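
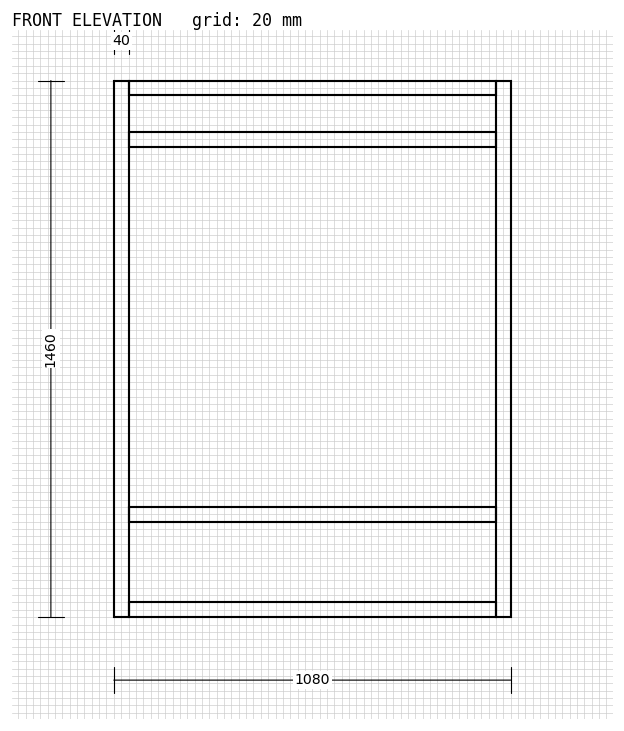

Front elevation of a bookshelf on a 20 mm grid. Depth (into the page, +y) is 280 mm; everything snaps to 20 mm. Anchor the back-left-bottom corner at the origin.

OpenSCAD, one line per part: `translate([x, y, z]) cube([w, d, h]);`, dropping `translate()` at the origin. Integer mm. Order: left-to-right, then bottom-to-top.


cube([40, 280, 1460]);
translate([40, 0, 0]) cube([1000, 280, 40]);
translate([40, 0, 260]) cube([1000, 280, 40]);
translate([40, 0, 1280]) cube([1000, 280, 40]);
translate([40, 0, 1420]) cube([1000, 280, 40]);
translate([1040, 0, 0]) cube([40, 280, 1460]);


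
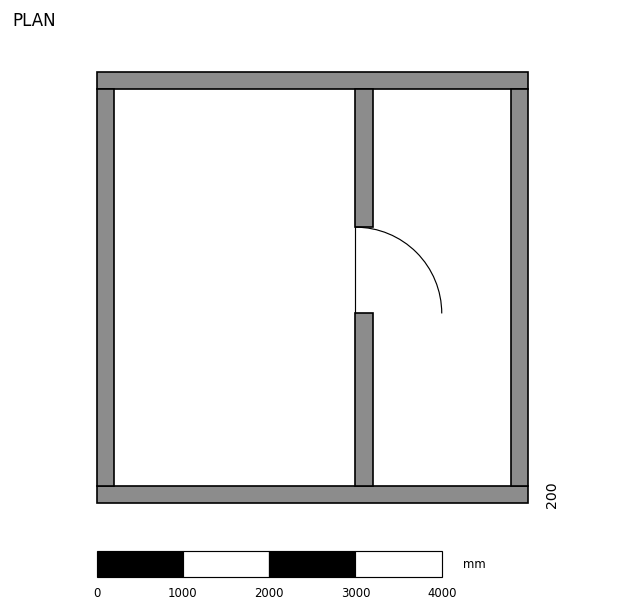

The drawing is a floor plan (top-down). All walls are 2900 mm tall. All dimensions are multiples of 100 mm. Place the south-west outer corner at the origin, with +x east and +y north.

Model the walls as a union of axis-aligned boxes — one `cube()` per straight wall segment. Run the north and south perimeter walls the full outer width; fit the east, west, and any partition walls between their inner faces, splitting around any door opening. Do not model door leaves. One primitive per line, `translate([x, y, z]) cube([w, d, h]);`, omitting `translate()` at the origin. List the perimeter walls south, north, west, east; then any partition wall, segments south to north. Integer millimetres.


cube([5000, 200, 2900]);
translate([0, 4800, 0]) cube([5000, 200, 2900]);
translate([0, 200, 0]) cube([200, 4600, 2900]);
translate([4800, 200, 0]) cube([200, 4600, 2900]);
translate([3000, 200, 0]) cube([200, 2000, 2900]);
translate([3000, 3200, 0]) cube([200, 1600, 2900]);


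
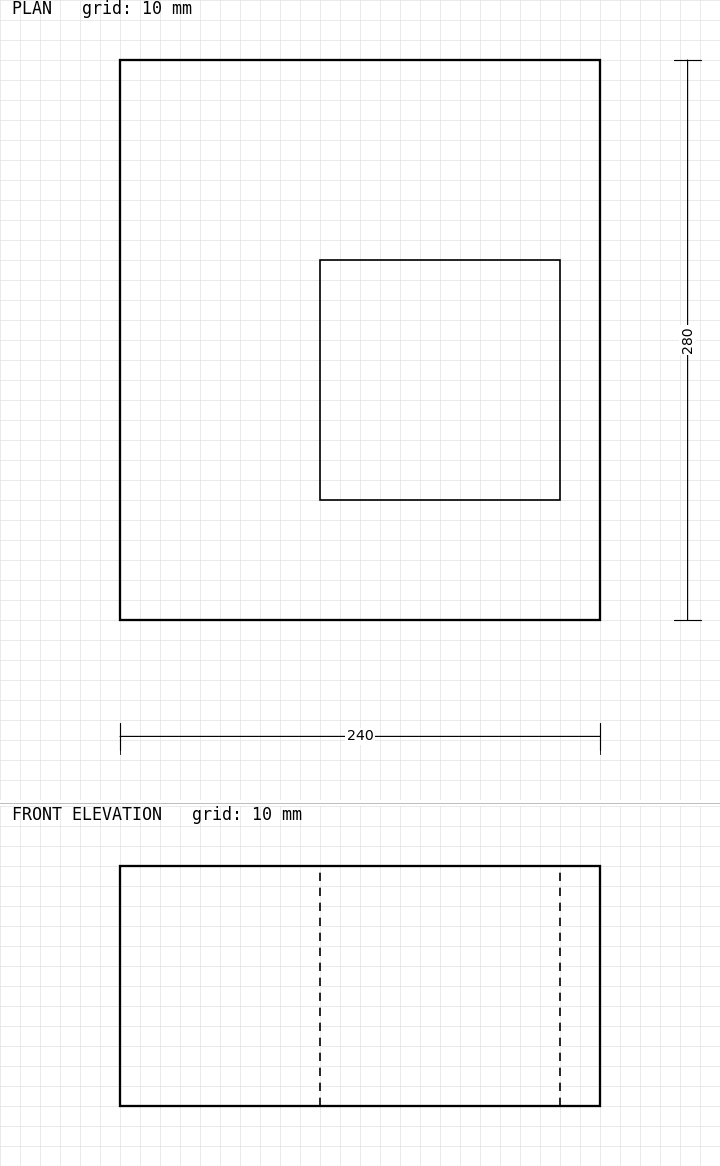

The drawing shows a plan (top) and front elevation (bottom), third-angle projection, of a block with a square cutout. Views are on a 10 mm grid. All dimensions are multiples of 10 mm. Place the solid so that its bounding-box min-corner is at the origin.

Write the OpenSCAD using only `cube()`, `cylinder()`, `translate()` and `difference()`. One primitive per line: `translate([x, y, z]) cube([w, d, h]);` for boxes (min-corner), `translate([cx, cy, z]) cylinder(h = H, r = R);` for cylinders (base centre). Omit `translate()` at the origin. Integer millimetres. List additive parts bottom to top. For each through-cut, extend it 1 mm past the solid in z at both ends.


difference() {
  cube([240, 280, 120]);
  translate([100, 60, -1]) cube([120, 120, 122]);
}


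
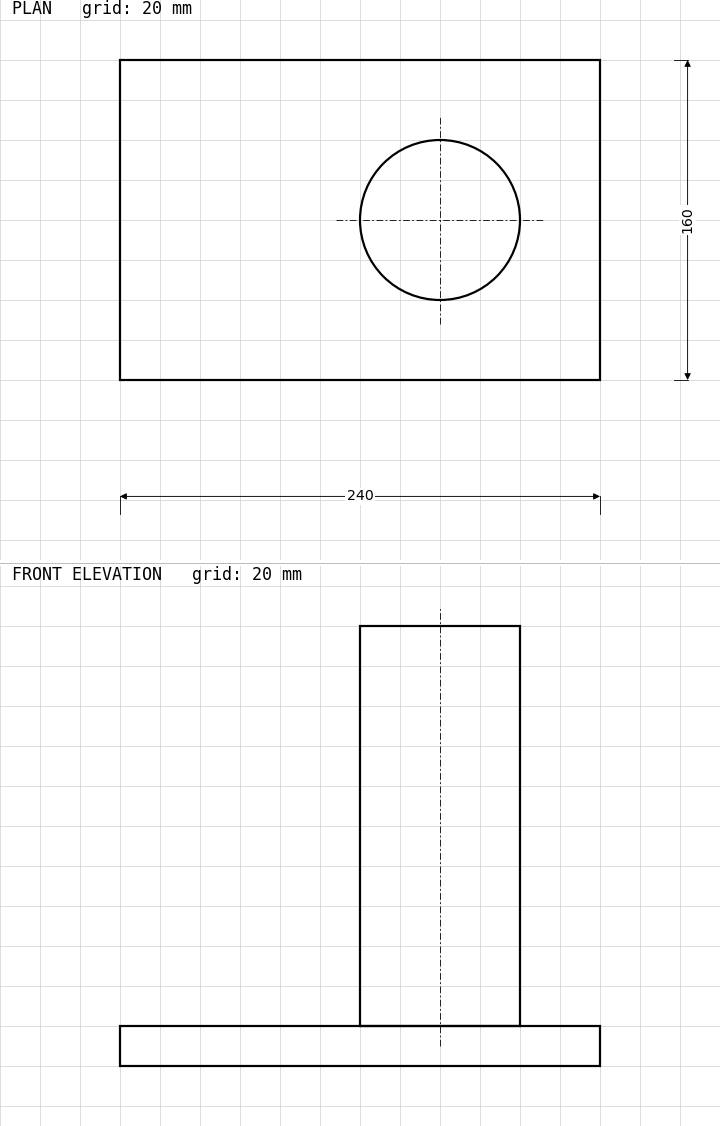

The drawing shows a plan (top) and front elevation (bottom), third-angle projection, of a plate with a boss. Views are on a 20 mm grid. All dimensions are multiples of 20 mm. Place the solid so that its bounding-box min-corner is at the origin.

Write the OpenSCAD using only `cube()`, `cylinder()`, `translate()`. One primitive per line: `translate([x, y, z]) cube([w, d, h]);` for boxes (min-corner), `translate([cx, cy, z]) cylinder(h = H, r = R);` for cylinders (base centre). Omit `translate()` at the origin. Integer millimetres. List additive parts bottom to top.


cube([240, 160, 20]);
translate([160, 80, 20]) cylinder(h = 200, r = 40);


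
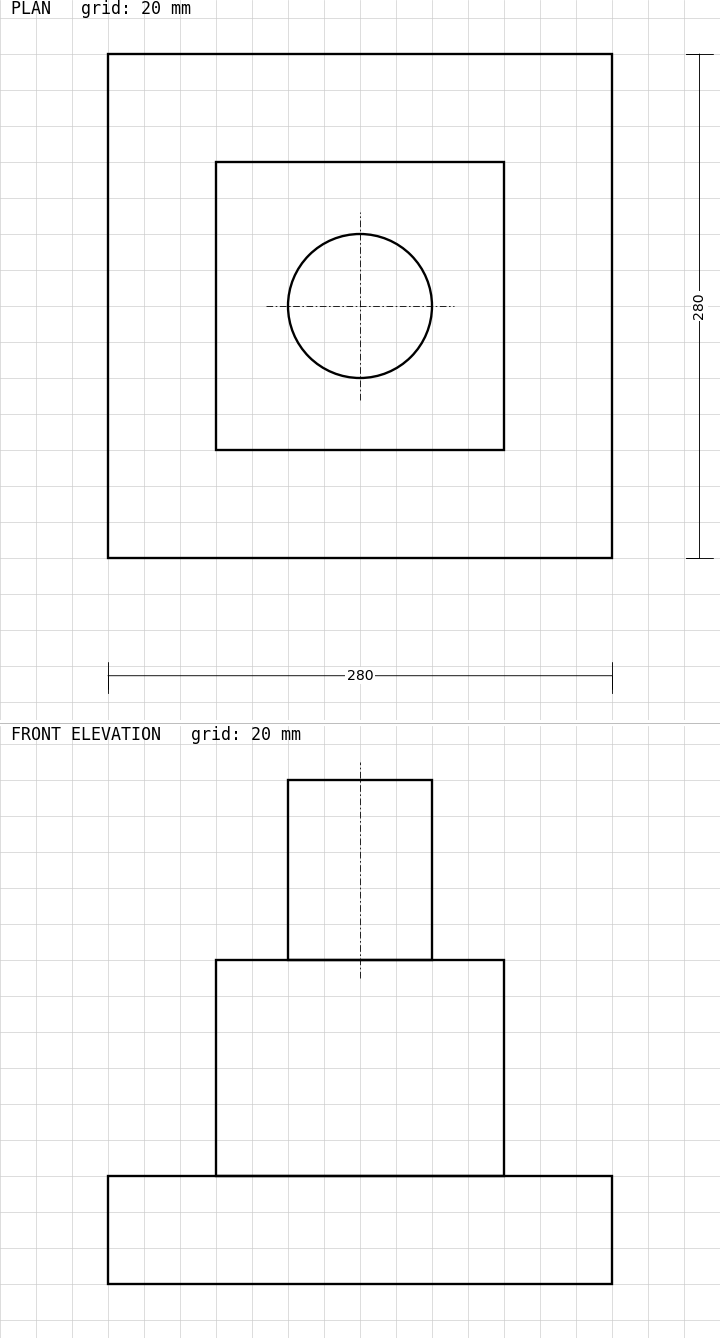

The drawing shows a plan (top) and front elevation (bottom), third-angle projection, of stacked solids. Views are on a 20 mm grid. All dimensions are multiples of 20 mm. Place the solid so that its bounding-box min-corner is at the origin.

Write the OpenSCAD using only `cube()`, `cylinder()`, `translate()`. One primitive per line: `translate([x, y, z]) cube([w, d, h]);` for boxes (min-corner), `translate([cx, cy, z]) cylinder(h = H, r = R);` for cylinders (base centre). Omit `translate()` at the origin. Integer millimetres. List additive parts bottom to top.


cube([280, 280, 60]);
translate([60, 60, 60]) cube([160, 160, 120]);
translate([140, 140, 180]) cylinder(h = 100, r = 40);


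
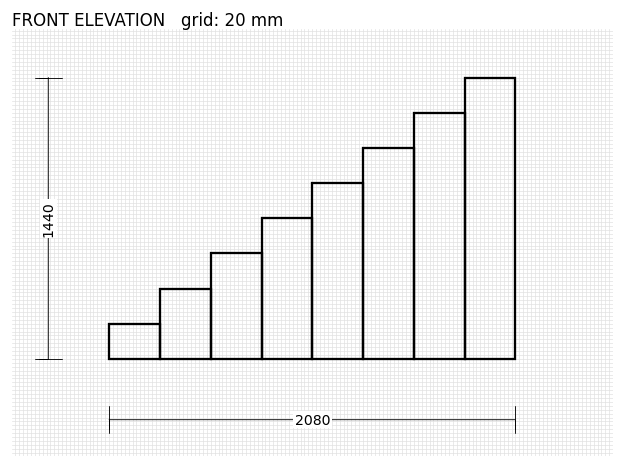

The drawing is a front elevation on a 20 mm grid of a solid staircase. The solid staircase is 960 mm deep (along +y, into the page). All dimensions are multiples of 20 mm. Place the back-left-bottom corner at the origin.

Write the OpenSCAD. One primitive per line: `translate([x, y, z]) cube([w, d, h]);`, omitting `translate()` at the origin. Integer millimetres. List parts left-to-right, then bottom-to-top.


cube([260, 960, 180]);
translate([260, 0, 0]) cube([260, 960, 360]);
translate([520, 0, 0]) cube([260, 960, 540]);
translate([780, 0, 0]) cube([260, 960, 720]);
translate([1040, 0, 0]) cube([260, 960, 900]);
translate([1300, 0, 0]) cube([260, 960, 1080]);
translate([1560, 0, 0]) cube([260, 960, 1260]);
translate([1820, 0, 0]) cube([260, 960, 1440]);


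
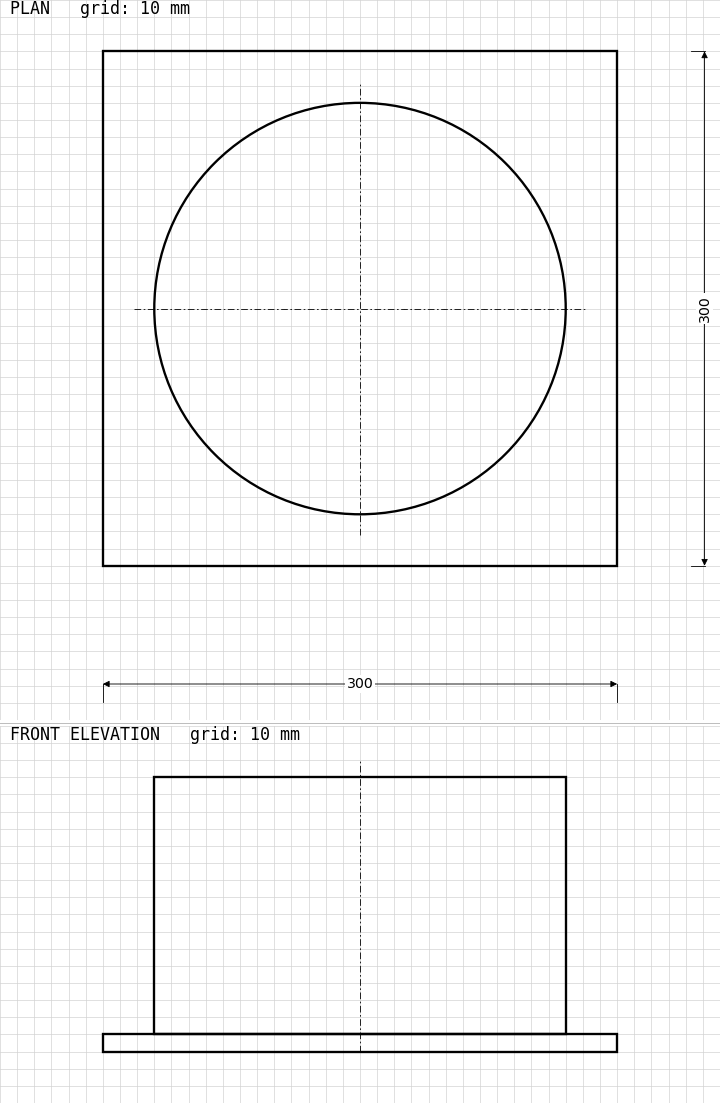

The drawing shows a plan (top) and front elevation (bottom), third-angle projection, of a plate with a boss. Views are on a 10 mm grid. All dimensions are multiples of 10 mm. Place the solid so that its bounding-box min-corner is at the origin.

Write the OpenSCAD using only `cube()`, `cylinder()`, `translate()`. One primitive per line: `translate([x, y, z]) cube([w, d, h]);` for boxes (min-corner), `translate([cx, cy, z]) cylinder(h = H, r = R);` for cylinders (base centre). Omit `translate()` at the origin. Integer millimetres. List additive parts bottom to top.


cube([300, 300, 10]);
translate([150, 150, 10]) cylinder(h = 150, r = 120);


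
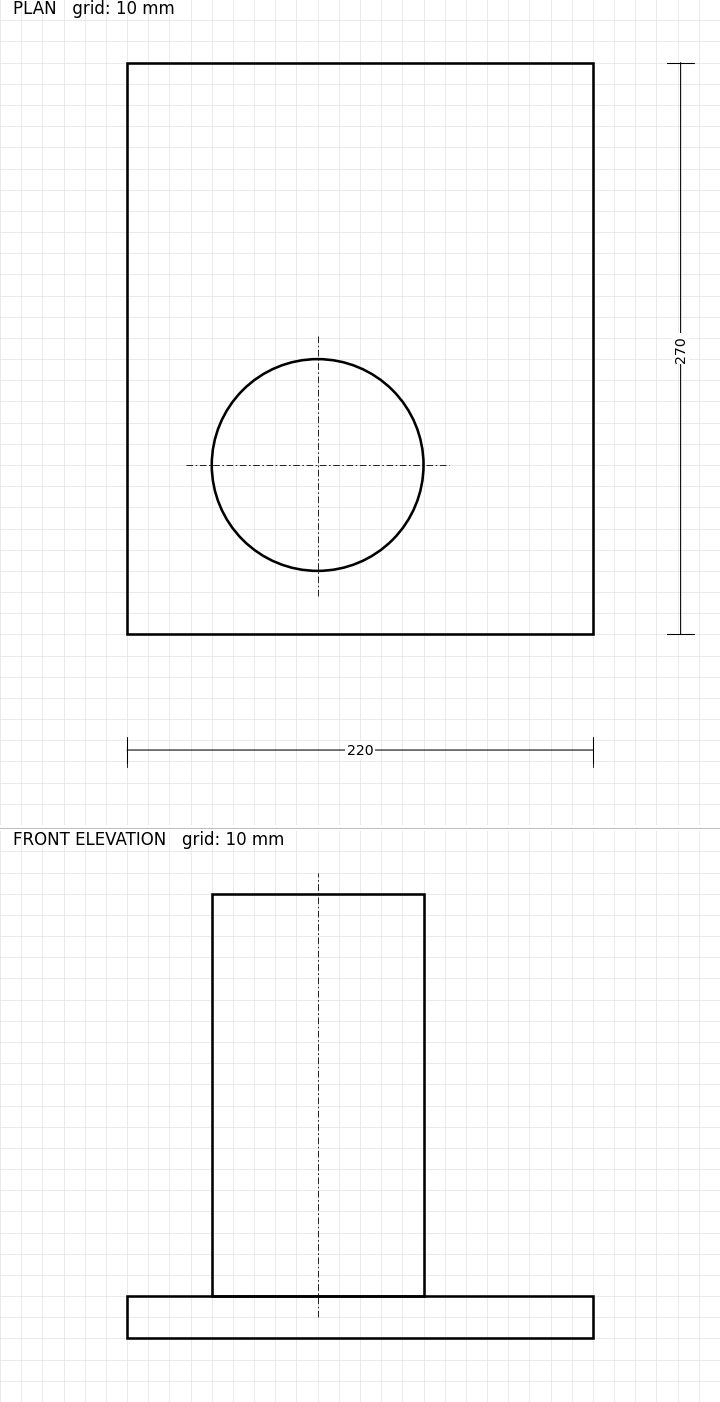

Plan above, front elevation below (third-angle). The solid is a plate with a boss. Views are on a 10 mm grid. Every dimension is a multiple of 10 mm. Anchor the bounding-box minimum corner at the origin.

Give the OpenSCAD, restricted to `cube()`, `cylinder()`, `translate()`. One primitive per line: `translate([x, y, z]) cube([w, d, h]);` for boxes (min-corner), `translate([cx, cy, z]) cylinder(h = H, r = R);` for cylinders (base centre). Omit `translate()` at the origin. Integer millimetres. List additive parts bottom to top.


cube([220, 270, 20]);
translate([90, 80, 20]) cylinder(h = 190, r = 50);


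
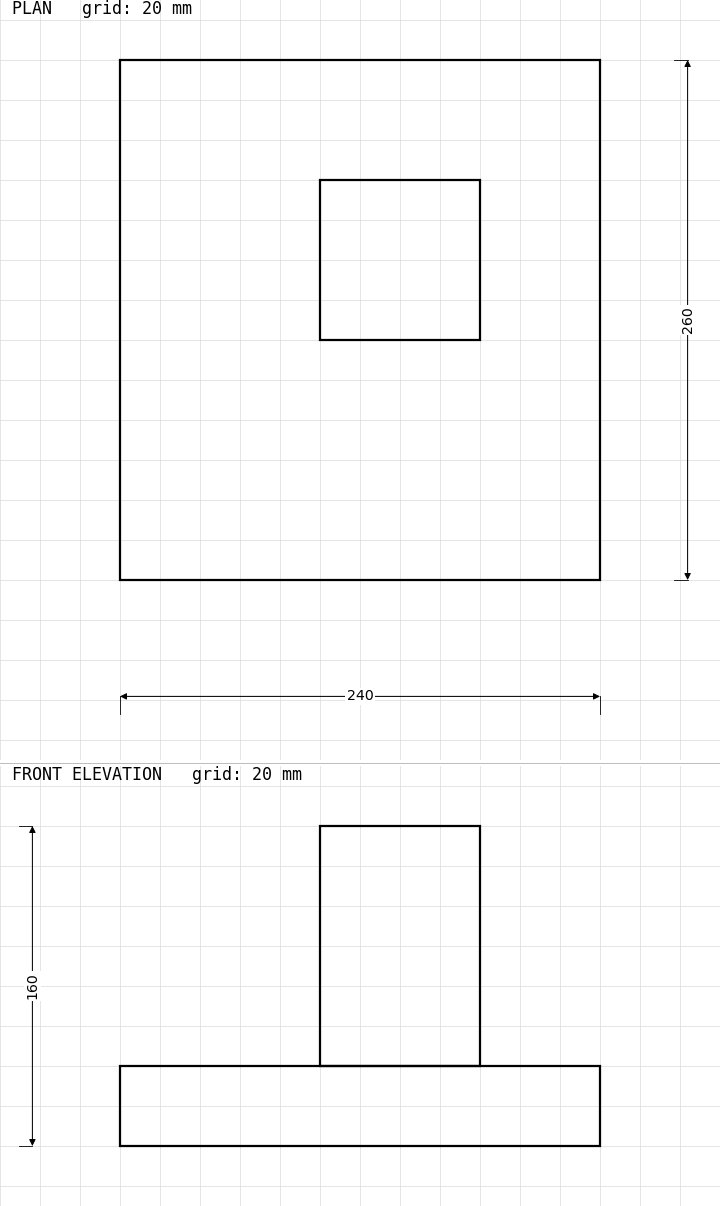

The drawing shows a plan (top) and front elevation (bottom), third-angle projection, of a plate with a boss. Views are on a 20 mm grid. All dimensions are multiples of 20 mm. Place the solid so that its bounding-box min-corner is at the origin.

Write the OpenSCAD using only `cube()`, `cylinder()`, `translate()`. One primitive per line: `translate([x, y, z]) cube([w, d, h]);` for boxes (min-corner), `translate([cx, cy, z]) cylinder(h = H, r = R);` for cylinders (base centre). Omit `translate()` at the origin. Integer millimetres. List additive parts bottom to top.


cube([240, 260, 40]);
translate([100, 120, 40]) cube([80, 80, 120]);


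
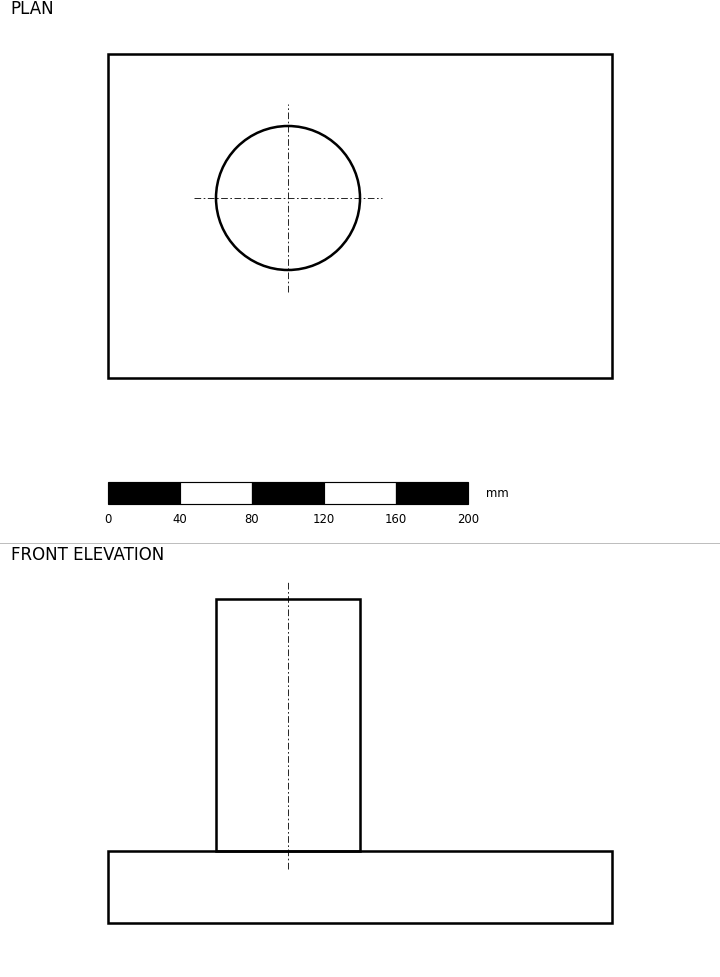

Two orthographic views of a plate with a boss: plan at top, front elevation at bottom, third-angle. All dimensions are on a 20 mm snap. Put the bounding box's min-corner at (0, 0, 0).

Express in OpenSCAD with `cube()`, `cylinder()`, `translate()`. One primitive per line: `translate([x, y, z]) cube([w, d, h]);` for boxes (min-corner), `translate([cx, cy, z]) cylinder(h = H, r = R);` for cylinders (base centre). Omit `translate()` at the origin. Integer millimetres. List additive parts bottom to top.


cube([280, 180, 40]);
translate([100, 100, 40]) cylinder(h = 140, r = 40);


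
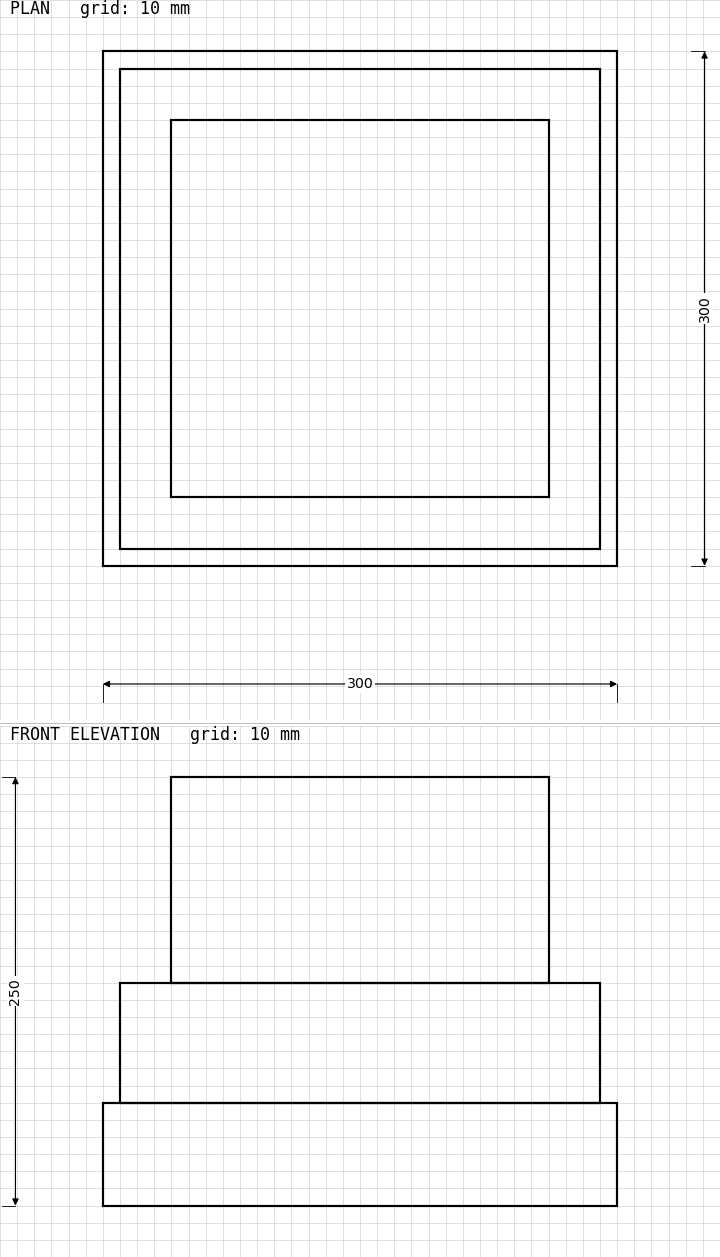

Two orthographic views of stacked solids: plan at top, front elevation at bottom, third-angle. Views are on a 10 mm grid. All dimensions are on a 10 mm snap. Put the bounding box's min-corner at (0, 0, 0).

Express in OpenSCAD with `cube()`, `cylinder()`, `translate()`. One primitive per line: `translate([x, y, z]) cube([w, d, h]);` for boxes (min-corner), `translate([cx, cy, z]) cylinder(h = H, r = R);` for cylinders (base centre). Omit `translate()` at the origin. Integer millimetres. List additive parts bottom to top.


cube([300, 300, 60]);
translate([10, 10, 60]) cube([280, 280, 70]);
translate([40, 40, 130]) cube([220, 220, 120]);


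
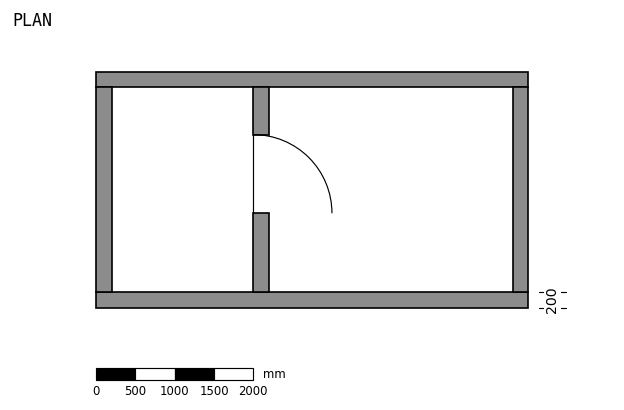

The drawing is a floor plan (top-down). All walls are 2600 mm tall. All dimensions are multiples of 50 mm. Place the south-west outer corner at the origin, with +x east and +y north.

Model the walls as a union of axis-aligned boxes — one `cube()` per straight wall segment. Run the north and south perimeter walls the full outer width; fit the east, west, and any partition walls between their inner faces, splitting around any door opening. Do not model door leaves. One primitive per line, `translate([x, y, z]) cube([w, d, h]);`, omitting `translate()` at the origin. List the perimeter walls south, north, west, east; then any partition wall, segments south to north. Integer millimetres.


cube([5500, 200, 2600]);
translate([0, 2800, 0]) cube([5500, 200, 2600]);
translate([0, 200, 0]) cube([200, 2600, 2600]);
translate([5300, 200, 0]) cube([200, 2600, 2600]);
translate([2000, 200, 0]) cube([200, 1000, 2600]);
translate([2000, 2200, 0]) cube([200, 600, 2600]);


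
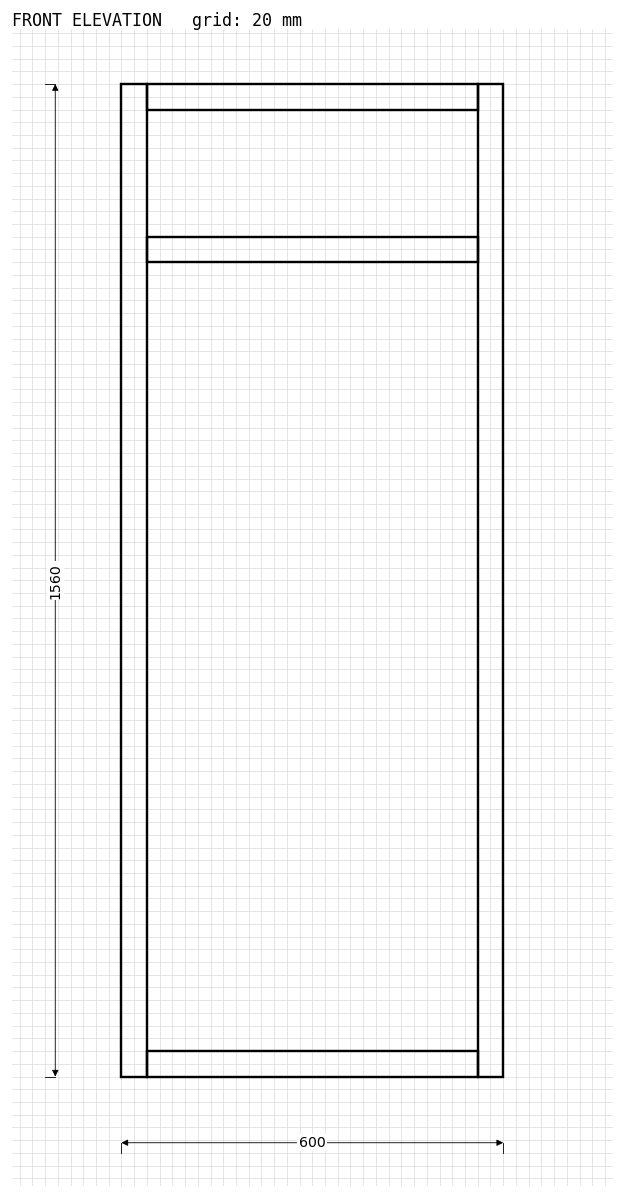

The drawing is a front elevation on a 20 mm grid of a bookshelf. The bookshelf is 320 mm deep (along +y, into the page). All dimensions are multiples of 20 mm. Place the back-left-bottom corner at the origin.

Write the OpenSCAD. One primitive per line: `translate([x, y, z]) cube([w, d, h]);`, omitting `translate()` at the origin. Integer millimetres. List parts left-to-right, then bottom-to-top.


cube([40, 320, 1560]);
translate([40, 0, 0]) cube([520, 320, 40]);
translate([40, 0, 1280]) cube([520, 320, 40]);
translate([40, 0, 1520]) cube([520, 320, 40]);
translate([560, 0, 0]) cube([40, 320, 1560]);


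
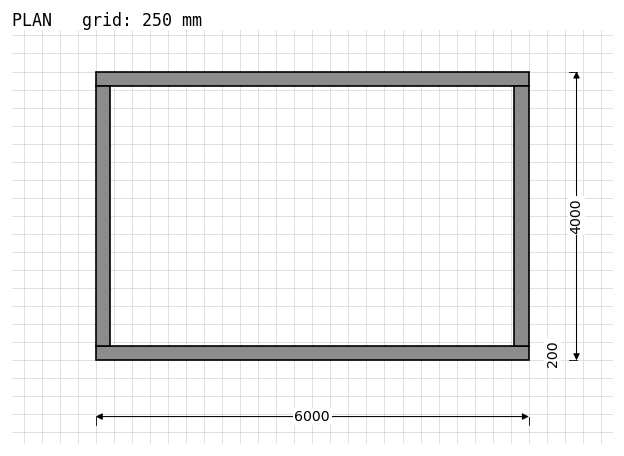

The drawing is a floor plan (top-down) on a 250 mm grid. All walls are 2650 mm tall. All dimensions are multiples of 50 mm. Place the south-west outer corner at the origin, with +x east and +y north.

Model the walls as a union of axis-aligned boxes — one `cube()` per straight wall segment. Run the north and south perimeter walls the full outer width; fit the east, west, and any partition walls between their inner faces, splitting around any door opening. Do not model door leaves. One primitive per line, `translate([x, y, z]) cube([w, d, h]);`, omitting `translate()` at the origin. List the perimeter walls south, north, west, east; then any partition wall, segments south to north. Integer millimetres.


cube([6000, 200, 2650]);
translate([0, 3800, 0]) cube([6000, 200, 2650]);
translate([0, 200, 0]) cube([200, 3600, 2650]);
translate([5800, 200, 0]) cube([200, 3600, 2650]);


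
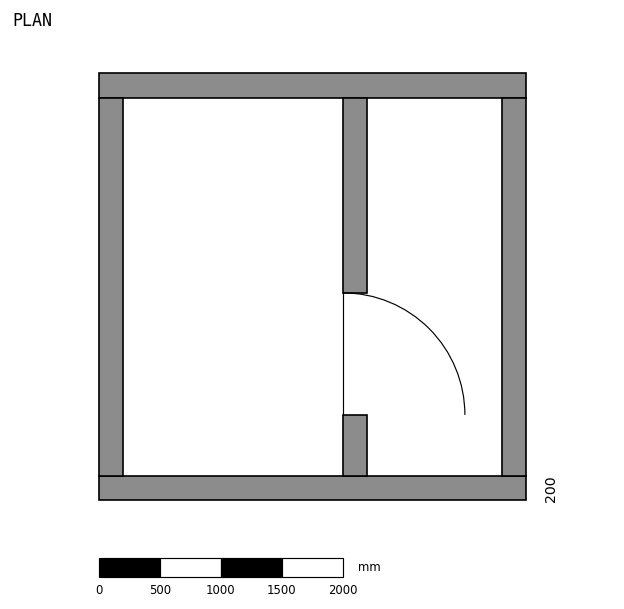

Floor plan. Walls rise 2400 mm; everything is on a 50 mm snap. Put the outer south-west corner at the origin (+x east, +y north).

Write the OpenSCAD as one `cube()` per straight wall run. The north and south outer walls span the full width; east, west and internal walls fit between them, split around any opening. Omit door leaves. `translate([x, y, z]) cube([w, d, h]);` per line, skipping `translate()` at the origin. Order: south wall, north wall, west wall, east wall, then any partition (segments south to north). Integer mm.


cube([3500, 200, 2400]);
translate([0, 3300, 0]) cube([3500, 200, 2400]);
translate([0, 200, 0]) cube([200, 3100, 2400]);
translate([3300, 200, 0]) cube([200, 3100, 2400]);
translate([2000, 200, 0]) cube([200, 500, 2400]);
translate([2000, 1700, 0]) cube([200, 1600, 2400]);


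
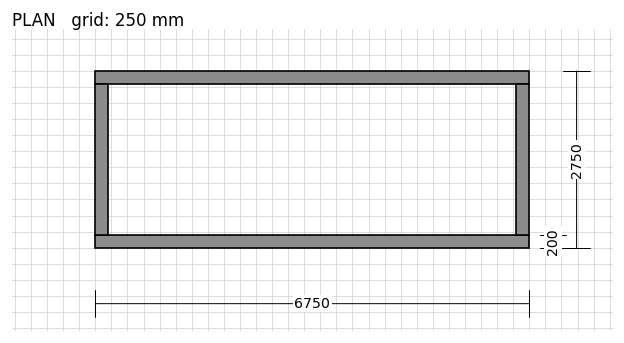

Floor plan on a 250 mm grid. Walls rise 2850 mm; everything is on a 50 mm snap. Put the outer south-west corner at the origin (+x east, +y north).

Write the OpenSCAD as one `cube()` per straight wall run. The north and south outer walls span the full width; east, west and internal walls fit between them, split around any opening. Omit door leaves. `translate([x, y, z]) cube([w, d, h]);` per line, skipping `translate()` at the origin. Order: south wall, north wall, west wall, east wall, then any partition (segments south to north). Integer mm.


cube([6750, 200, 2850]);
translate([0, 2550, 0]) cube([6750, 200, 2850]);
translate([0, 200, 0]) cube([200, 2350, 2850]);
translate([6550, 200, 0]) cube([200, 2350, 2850]);


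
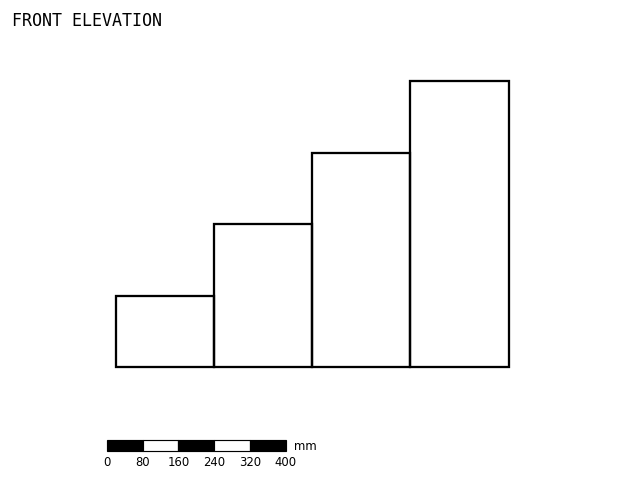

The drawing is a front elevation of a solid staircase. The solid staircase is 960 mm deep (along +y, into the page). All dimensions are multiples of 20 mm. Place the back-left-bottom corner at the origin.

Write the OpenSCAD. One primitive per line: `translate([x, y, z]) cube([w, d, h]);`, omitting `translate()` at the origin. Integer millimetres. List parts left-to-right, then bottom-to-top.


cube([220, 960, 160]);
translate([220, 0, 0]) cube([220, 960, 320]);
translate([440, 0, 0]) cube([220, 960, 480]);
translate([660, 0, 0]) cube([220, 960, 640]);


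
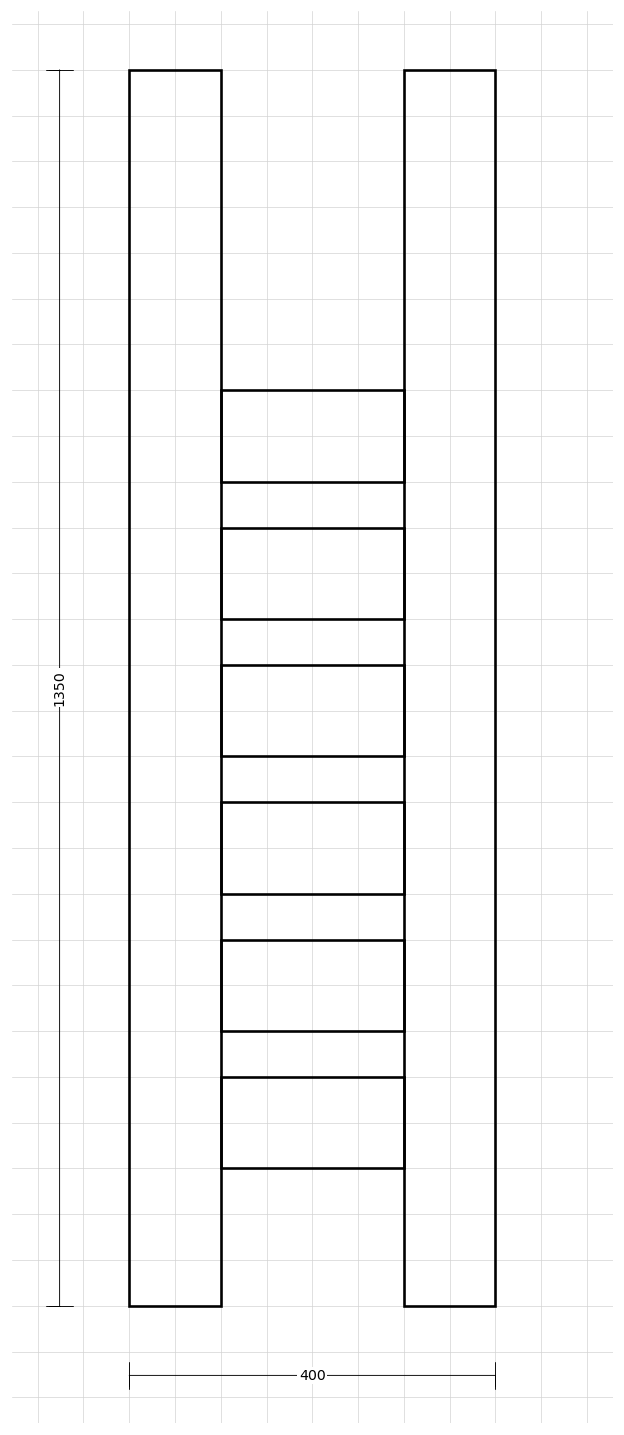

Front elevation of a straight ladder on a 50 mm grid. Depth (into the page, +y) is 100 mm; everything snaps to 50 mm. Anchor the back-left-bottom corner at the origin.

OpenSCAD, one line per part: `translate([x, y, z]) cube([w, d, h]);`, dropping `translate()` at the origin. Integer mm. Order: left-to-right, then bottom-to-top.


cube([100, 100, 1350]);
translate([100, 0, 150]) cube([200, 100, 100]);
translate([100, 0, 300]) cube([200, 100, 100]);
translate([100, 0, 450]) cube([200, 100, 100]);
translate([100, 0, 600]) cube([200, 100, 100]);
translate([100, 0, 750]) cube([200, 100, 100]);
translate([100, 0, 900]) cube([200, 100, 100]);
translate([300, 0, 0]) cube([100, 100, 1350]);


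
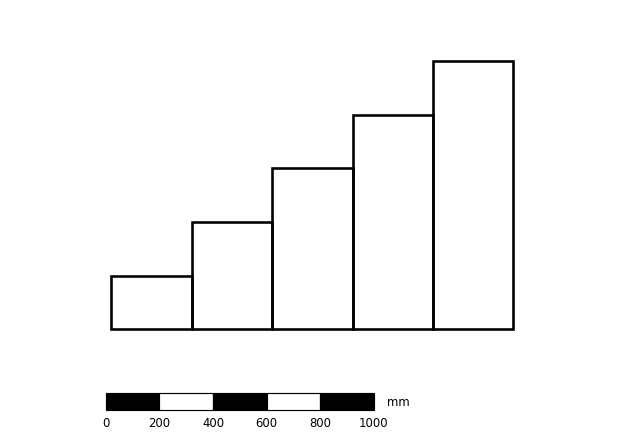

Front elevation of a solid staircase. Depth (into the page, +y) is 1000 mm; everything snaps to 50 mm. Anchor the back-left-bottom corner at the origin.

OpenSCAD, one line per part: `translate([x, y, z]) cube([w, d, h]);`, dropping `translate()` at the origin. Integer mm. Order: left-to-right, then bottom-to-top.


cube([300, 1000, 200]);
translate([300, 0, 0]) cube([300, 1000, 400]);
translate([600, 0, 0]) cube([300, 1000, 600]);
translate([900, 0, 0]) cube([300, 1000, 800]);
translate([1200, 0, 0]) cube([300, 1000, 1000]);


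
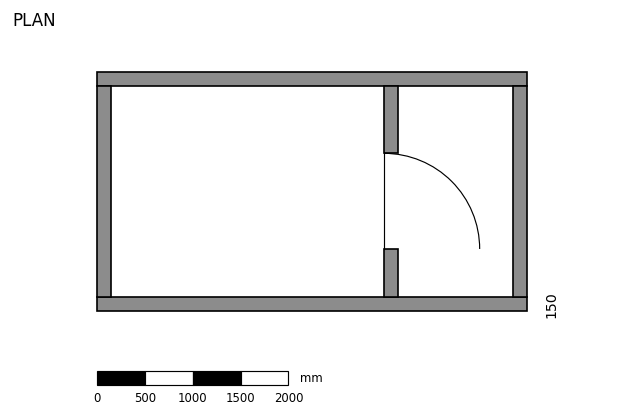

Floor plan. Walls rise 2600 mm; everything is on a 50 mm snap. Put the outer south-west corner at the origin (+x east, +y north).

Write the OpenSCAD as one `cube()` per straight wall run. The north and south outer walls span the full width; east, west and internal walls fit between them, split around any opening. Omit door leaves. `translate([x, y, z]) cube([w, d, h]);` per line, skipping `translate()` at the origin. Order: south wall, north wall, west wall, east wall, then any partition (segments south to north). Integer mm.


cube([4500, 150, 2600]);
translate([0, 2350, 0]) cube([4500, 150, 2600]);
translate([0, 150, 0]) cube([150, 2200, 2600]);
translate([4350, 150, 0]) cube([150, 2200, 2600]);
translate([3000, 150, 0]) cube([150, 500, 2600]);
translate([3000, 1650, 0]) cube([150, 700, 2600]);


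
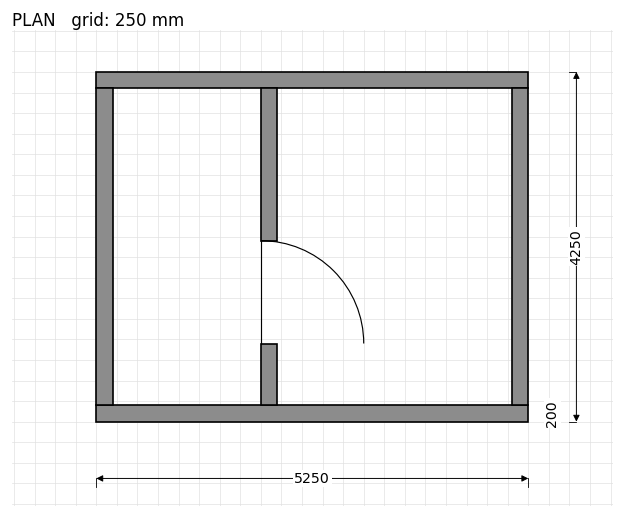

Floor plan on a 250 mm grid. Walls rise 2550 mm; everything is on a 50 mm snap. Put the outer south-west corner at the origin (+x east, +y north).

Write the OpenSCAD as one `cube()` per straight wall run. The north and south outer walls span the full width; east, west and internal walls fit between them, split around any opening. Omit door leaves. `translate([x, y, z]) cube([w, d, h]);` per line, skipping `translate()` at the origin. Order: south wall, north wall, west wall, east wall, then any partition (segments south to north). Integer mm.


cube([5250, 200, 2550]);
translate([0, 4050, 0]) cube([5250, 200, 2550]);
translate([0, 200, 0]) cube([200, 3850, 2550]);
translate([5050, 200, 0]) cube([200, 3850, 2550]);
translate([2000, 200, 0]) cube([200, 750, 2550]);
translate([2000, 2200, 0]) cube([200, 1850, 2550]);


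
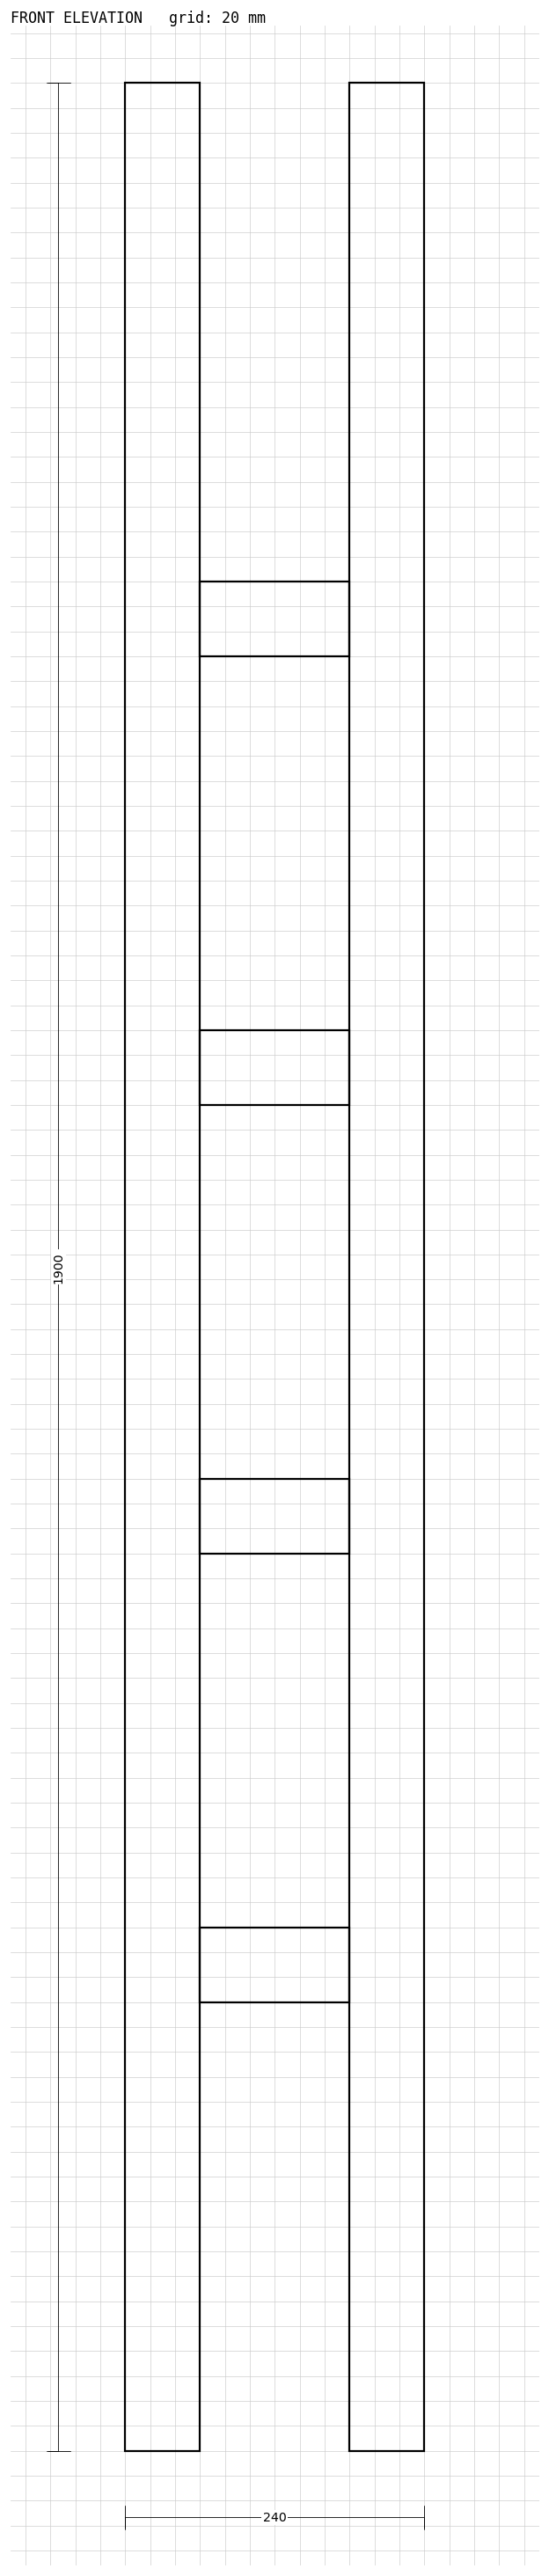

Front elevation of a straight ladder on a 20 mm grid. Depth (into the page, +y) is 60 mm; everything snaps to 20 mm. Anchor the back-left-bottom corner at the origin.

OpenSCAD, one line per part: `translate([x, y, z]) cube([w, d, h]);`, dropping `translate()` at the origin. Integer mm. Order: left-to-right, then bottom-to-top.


cube([60, 60, 1900]);
translate([60, 0, 360]) cube([120, 60, 60]);
translate([60, 0, 720]) cube([120, 60, 60]);
translate([60, 0, 1080]) cube([120, 60, 60]);
translate([60, 0, 1440]) cube([120, 60, 60]);
translate([180, 0, 0]) cube([60, 60, 1900]);


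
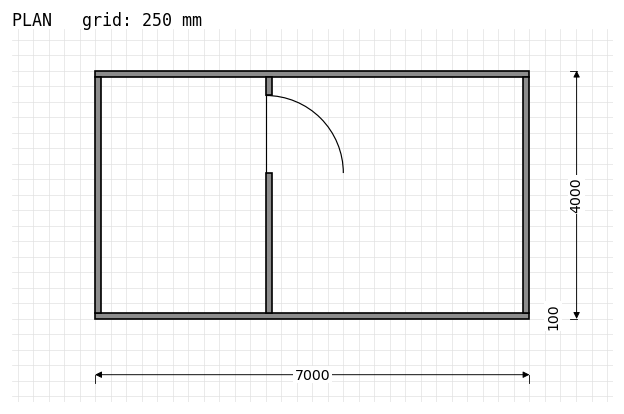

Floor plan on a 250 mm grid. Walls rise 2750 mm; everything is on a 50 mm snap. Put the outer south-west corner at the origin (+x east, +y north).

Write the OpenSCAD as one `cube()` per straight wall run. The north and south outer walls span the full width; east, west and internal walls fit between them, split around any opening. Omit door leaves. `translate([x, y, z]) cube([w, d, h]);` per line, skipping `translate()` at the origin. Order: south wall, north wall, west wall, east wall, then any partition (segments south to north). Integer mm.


cube([7000, 100, 2750]);
translate([0, 3900, 0]) cube([7000, 100, 2750]);
translate([0, 100, 0]) cube([100, 3800, 2750]);
translate([6900, 100, 0]) cube([100, 3800, 2750]);
translate([2750, 100, 0]) cube([100, 2250, 2750]);
translate([2750, 3600, 0]) cube([100, 300, 2750]);


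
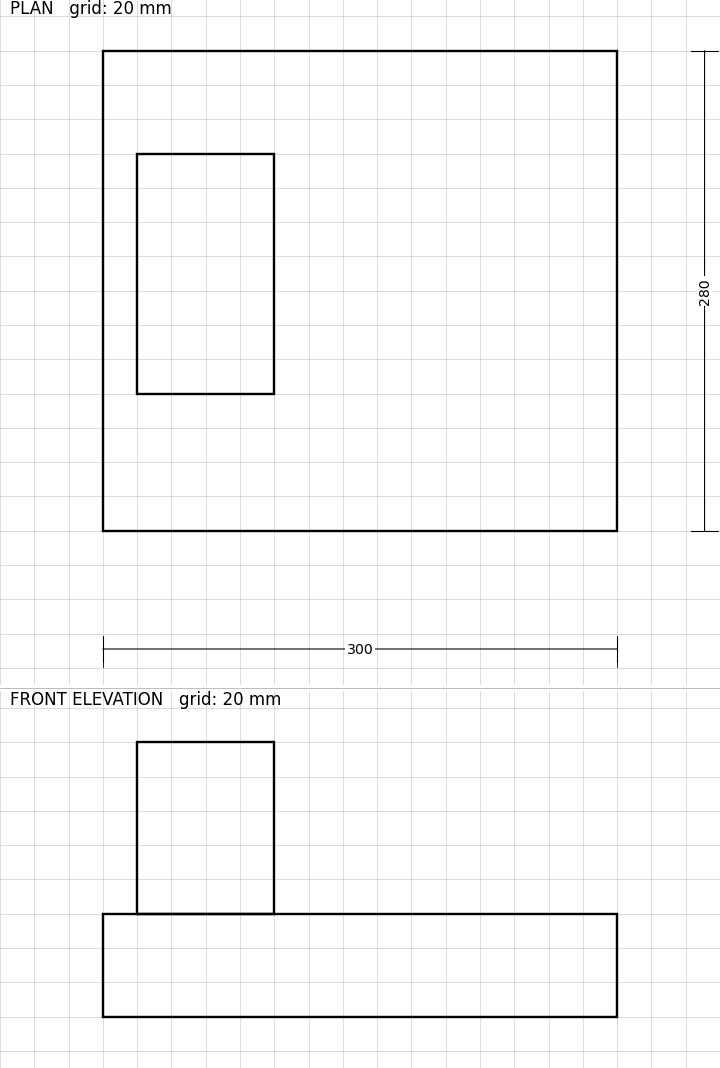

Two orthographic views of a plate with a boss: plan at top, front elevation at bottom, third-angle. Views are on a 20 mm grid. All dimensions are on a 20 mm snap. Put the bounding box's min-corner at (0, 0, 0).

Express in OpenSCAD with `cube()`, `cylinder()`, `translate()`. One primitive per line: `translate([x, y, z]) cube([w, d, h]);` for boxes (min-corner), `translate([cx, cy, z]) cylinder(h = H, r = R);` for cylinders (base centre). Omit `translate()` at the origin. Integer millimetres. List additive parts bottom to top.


cube([300, 280, 60]);
translate([20, 80, 60]) cube([80, 140, 100]);


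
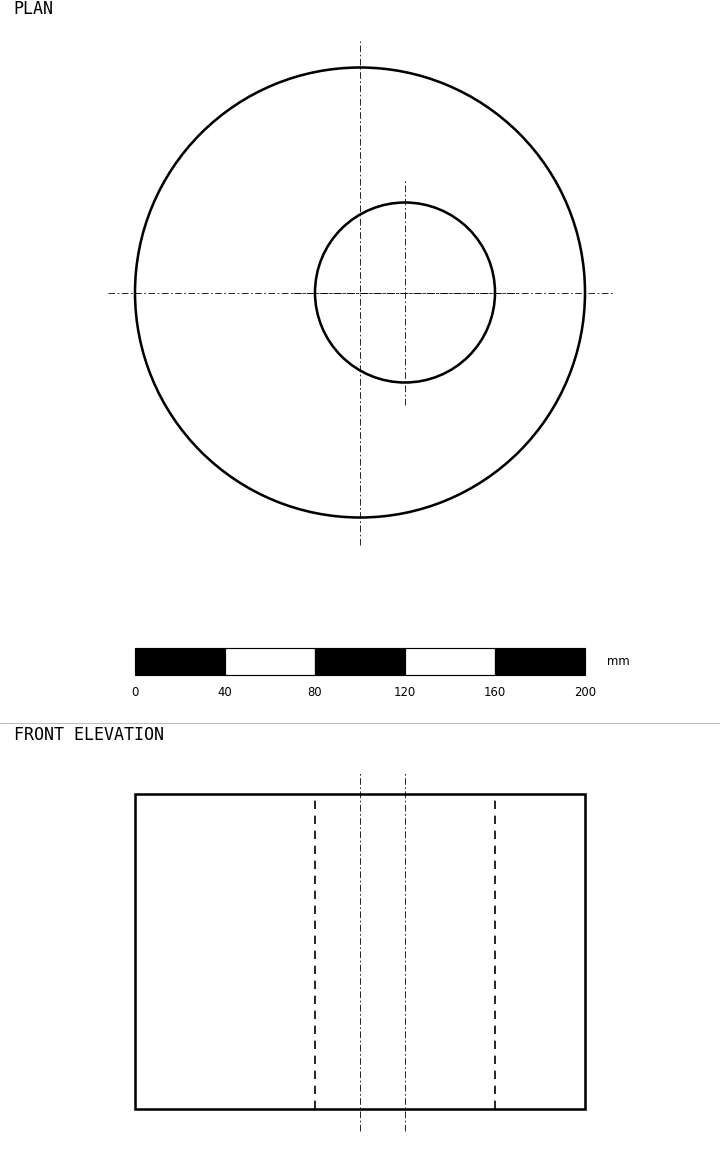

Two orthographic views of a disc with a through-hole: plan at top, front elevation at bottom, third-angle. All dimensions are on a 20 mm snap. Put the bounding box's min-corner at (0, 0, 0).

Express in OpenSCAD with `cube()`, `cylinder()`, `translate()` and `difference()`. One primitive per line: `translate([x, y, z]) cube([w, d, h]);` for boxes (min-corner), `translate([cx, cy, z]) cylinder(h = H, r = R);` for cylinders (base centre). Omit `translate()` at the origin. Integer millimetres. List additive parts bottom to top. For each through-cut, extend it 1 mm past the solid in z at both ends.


difference() {
  translate([100, 100, 0]) cylinder(h = 140, r = 100);
  translate([120, 100, -1]) cylinder(h = 142, r = 40);
}


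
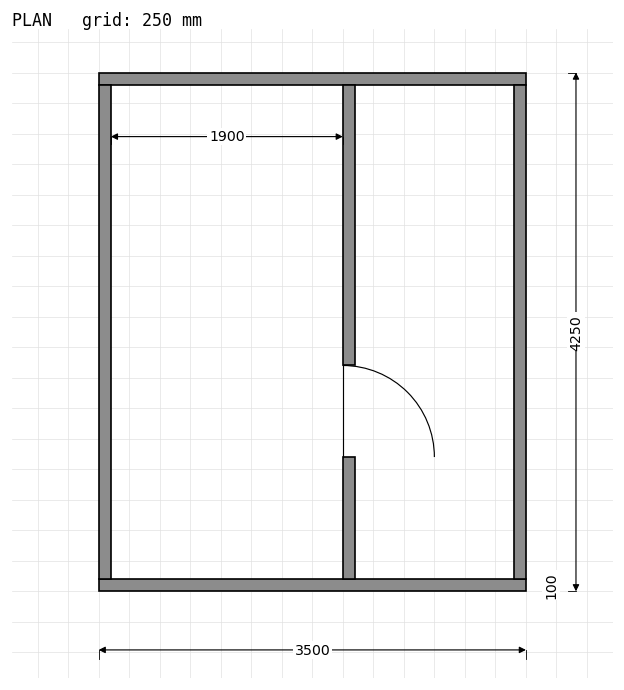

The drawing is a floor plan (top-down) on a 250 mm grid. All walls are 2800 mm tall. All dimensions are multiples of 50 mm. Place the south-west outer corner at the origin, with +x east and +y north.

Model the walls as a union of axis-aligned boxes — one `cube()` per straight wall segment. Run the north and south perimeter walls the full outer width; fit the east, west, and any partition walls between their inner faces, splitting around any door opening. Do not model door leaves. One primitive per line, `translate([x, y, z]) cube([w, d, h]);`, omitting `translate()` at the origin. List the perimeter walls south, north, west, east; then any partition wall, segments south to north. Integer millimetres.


cube([3500, 100, 2800]);
translate([0, 4150, 0]) cube([3500, 100, 2800]);
translate([0, 100, 0]) cube([100, 4050, 2800]);
translate([3400, 100, 0]) cube([100, 4050, 2800]);
translate([2000, 100, 0]) cube([100, 1000, 2800]);
translate([2000, 1850, 0]) cube([100, 2300, 2800]);


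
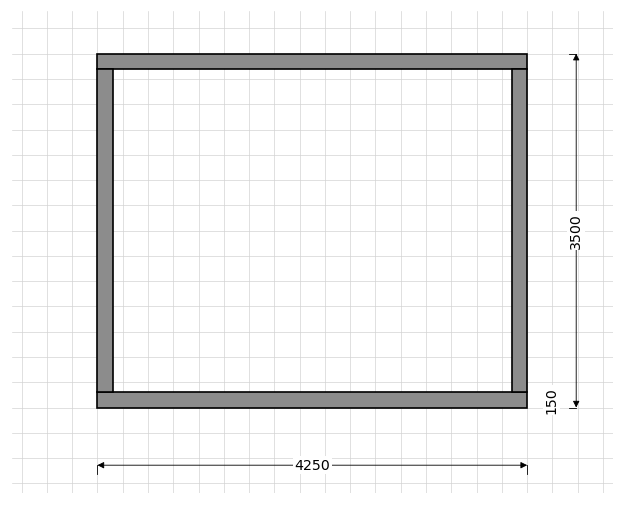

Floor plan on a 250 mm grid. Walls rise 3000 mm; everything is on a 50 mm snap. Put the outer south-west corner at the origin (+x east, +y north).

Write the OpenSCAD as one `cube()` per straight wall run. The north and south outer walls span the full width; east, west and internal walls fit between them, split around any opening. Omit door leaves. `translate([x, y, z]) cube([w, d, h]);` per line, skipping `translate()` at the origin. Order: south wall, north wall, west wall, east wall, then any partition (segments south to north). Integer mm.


cube([4250, 150, 3000]);
translate([0, 3350, 0]) cube([4250, 150, 3000]);
translate([0, 150, 0]) cube([150, 3200, 3000]);
translate([4100, 150, 0]) cube([150, 3200, 3000]);


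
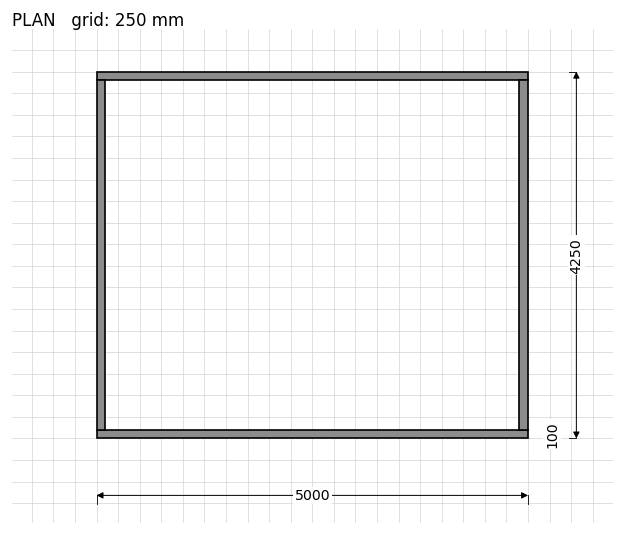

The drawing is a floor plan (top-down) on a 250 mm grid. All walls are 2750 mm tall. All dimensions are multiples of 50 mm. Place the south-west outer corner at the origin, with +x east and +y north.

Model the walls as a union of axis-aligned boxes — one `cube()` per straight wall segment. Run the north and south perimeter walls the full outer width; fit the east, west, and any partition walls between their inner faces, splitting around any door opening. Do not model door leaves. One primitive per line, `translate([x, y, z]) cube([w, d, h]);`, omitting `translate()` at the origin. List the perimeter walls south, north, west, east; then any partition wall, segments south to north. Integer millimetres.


cube([5000, 100, 2750]);
translate([0, 4150, 0]) cube([5000, 100, 2750]);
translate([0, 100, 0]) cube([100, 4050, 2750]);
translate([4900, 100, 0]) cube([100, 4050, 2750]);


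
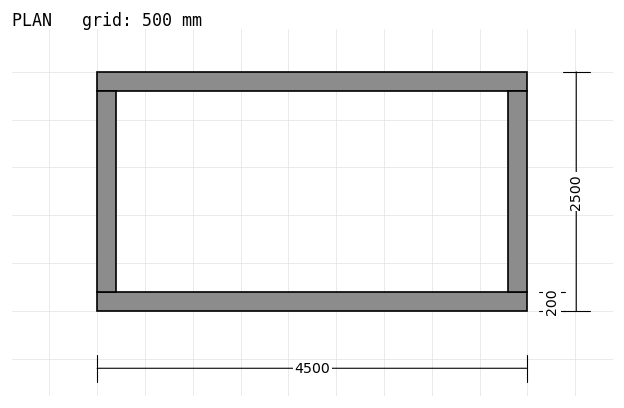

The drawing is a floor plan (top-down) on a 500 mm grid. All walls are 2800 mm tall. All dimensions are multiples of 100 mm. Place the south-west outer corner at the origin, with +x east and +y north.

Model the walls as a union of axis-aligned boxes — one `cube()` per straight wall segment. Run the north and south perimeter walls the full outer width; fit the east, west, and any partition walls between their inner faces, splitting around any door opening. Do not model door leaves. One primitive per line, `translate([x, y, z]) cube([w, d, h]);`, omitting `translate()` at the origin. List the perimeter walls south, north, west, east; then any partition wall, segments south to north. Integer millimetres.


cube([4500, 200, 2800]);
translate([0, 2300, 0]) cube([4500, 200, 2800]);
translate([0, 200, 0]) cube([200, 2100, 2800]);
translate([4300, 200, 0]) cube([200, 2100, 2800]);


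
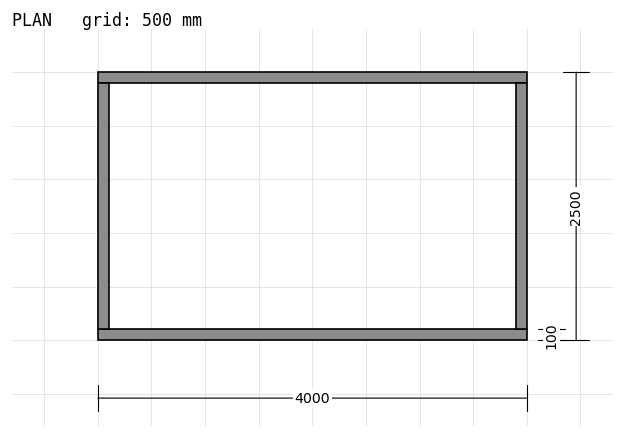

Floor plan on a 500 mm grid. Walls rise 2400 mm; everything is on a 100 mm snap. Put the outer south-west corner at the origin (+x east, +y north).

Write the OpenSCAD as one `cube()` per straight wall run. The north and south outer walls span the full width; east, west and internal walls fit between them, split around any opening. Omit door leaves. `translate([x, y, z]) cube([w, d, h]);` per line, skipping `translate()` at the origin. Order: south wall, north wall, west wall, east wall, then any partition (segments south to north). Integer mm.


cube([4000, 100, 2400]);
translate([0, 2400, 0]) cube([4000, 100, 2400]);
translate([0, 100, 0]) cube([100, 2300, 2400]);
translate([3900, 100, 0]) cube([100, 2300, 2400]);


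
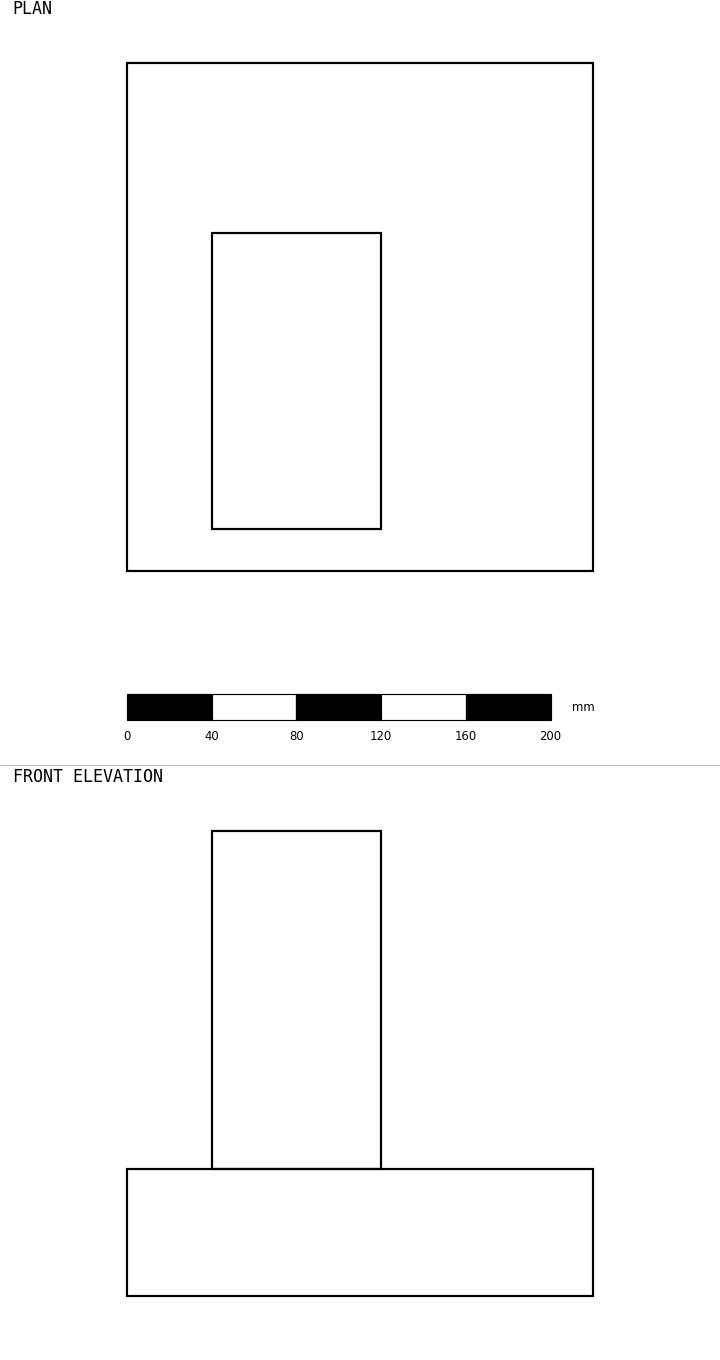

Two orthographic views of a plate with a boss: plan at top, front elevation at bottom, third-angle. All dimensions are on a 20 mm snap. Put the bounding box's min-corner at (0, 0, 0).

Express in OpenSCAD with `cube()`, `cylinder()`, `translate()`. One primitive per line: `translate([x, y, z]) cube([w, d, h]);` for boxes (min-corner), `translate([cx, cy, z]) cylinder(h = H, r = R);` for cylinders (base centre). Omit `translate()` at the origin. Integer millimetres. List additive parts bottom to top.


cube([220, 240, 60]);
translate([40, 20, 60]) cube([80, 140, 160]);


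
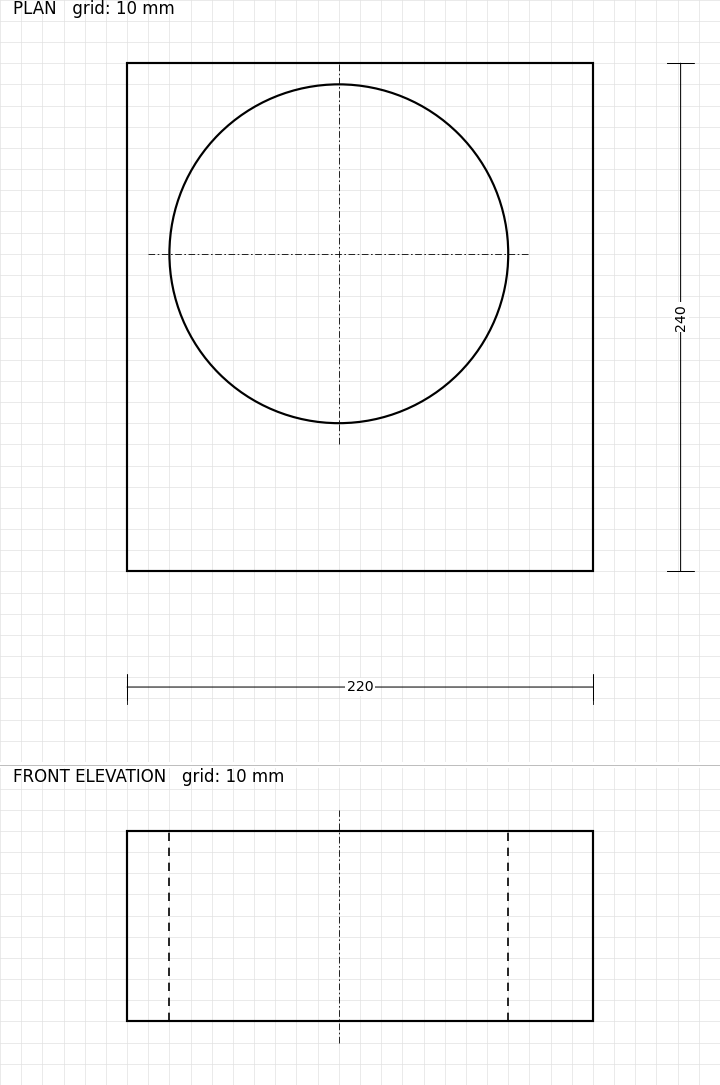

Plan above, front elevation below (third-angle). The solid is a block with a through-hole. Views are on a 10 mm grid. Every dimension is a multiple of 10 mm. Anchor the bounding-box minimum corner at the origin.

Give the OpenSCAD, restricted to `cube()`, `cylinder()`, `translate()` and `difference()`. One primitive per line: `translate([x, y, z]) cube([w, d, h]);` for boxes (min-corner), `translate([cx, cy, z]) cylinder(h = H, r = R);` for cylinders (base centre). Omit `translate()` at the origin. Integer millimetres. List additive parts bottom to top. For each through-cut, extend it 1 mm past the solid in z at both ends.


difference() {
  cube([220, 240, 90]);
  translate([100, 150, -1]) cylinder(h = 92, r = 80);
}


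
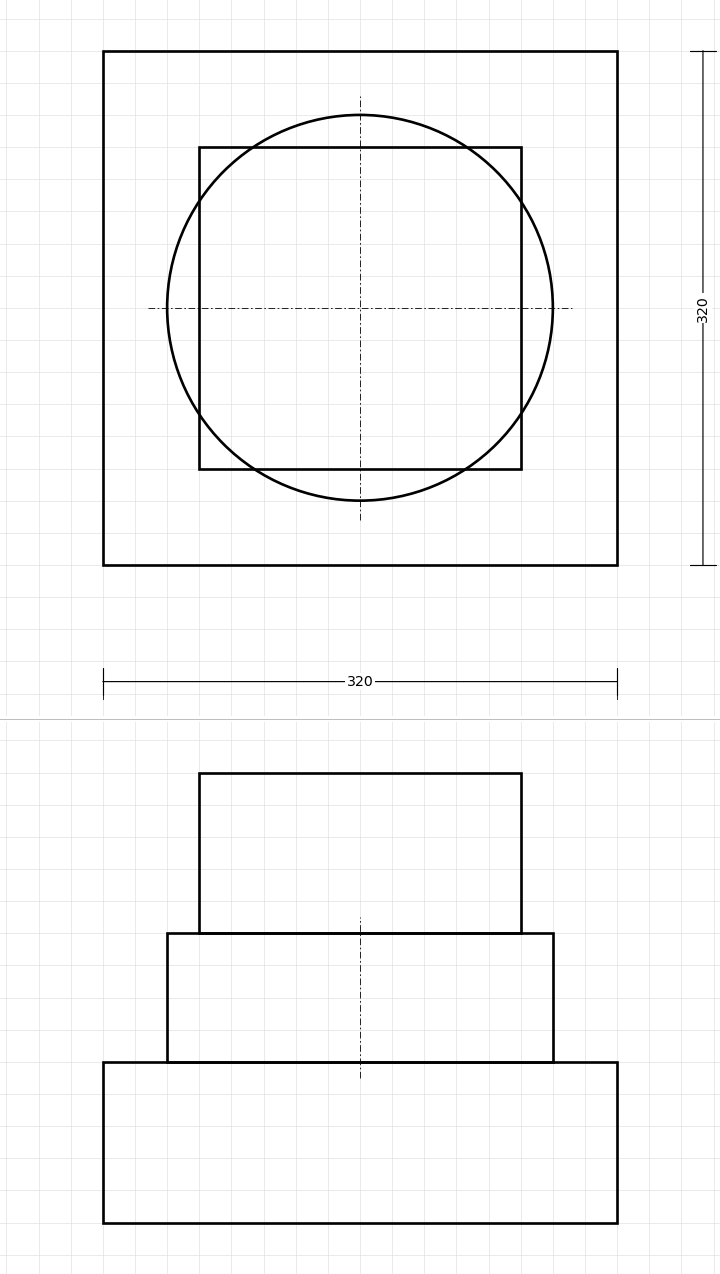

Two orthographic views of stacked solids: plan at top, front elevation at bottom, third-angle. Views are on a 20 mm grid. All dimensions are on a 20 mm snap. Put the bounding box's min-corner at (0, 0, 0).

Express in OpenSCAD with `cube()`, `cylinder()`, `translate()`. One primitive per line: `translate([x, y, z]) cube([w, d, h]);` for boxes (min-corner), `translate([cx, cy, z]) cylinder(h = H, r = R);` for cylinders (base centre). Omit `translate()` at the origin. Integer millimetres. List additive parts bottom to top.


cube([320, 320, 100]);
translate([160, 160, 100]) cylinder(h = 80, r = 120);
translate([60, 60, 180]) cube([200, 200, 100]);


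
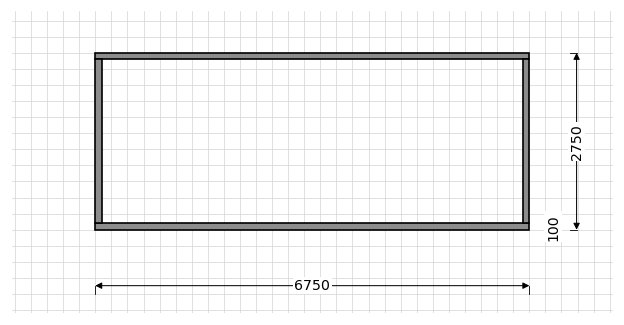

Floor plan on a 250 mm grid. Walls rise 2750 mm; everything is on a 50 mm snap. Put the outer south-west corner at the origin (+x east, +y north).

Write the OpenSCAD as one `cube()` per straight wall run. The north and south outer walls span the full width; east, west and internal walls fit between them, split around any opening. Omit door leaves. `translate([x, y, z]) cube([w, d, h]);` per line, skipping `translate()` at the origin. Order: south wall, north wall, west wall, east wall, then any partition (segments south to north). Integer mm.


cube([6750, 100, 2750]);
translate([0, 2650, 0]) cube([6750, 100, 2750]);
translate([0, 100, 0]) cube([100, 2550, 2750]);
translate([6650, 100, 0]) cube([100, 2550, 2750]);


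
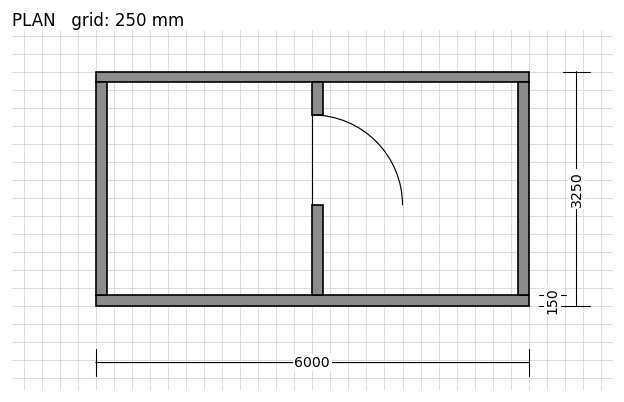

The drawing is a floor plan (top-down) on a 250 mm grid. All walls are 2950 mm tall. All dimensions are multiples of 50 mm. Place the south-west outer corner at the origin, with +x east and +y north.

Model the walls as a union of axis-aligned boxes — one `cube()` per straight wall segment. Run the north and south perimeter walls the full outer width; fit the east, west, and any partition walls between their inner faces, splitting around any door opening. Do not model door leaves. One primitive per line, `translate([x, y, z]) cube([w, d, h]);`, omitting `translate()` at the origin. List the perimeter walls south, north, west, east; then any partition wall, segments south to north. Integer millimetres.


cube([6000, 150, 2950]);
translate([0, 3100, 0]) cube([6000, 150, 2950]);
translate([0, 150, 0]) cube([150, 2950, 2950]);
translate([5850, 150, 0]) cube([150, 2950, 2950]);
translate([3000, 150, 0]) cube([150, 1250, 2950]);
translate([3000, 2650, 0]) cube([150, 450, 2950]);


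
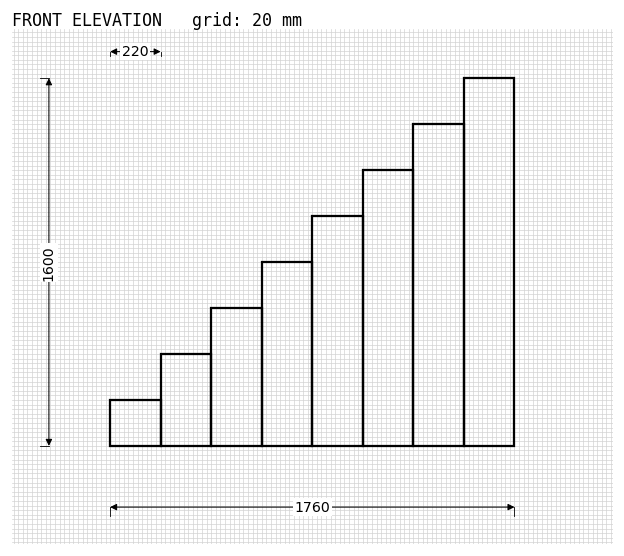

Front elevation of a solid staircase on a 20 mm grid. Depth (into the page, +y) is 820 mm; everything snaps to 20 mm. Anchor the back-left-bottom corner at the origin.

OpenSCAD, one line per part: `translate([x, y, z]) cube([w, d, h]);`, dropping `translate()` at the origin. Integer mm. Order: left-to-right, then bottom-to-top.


cube([220, 820, 200]);
translate([220, 0, 0]) cube([220, 820, 400]);
translate([440, 0, 0]) cube([220, 820, 600]);
translate([660, 0, 0]) cube([220, 820, 800]);
translate([880, 0, 0]) cube([220, 820, 1000]);
translate([1100, 0, 0]) cube([220, 820, 1200]);
translate([1320, 0, 0]) cube([220, 820, 1400]);
translate([1540, 0, 0]) cube([220, 820, 1600]);


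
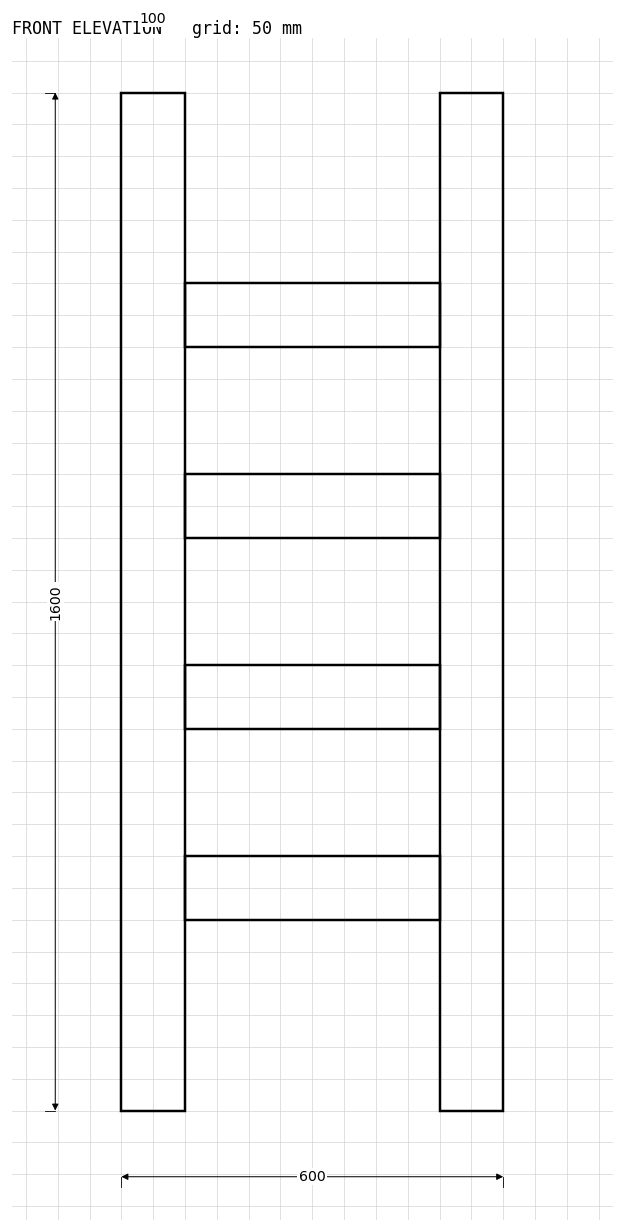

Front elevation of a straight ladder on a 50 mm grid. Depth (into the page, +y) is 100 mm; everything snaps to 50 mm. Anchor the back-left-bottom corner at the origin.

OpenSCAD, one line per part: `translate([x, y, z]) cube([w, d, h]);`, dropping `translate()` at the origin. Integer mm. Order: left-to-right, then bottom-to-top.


cube([100, 100, 1600]);
translate([100, 0, 300]) cube([400, 100, 100]);
translate([100, 0, 600]) cube([400, 100, 100]);
translate([100, 0, 900]) cube([400, 100, 100]);
translate([100, 0, 1200]) cube([400, 100, 100]);
translate([500, 0, 0]) cube([100, 100, 1600]);


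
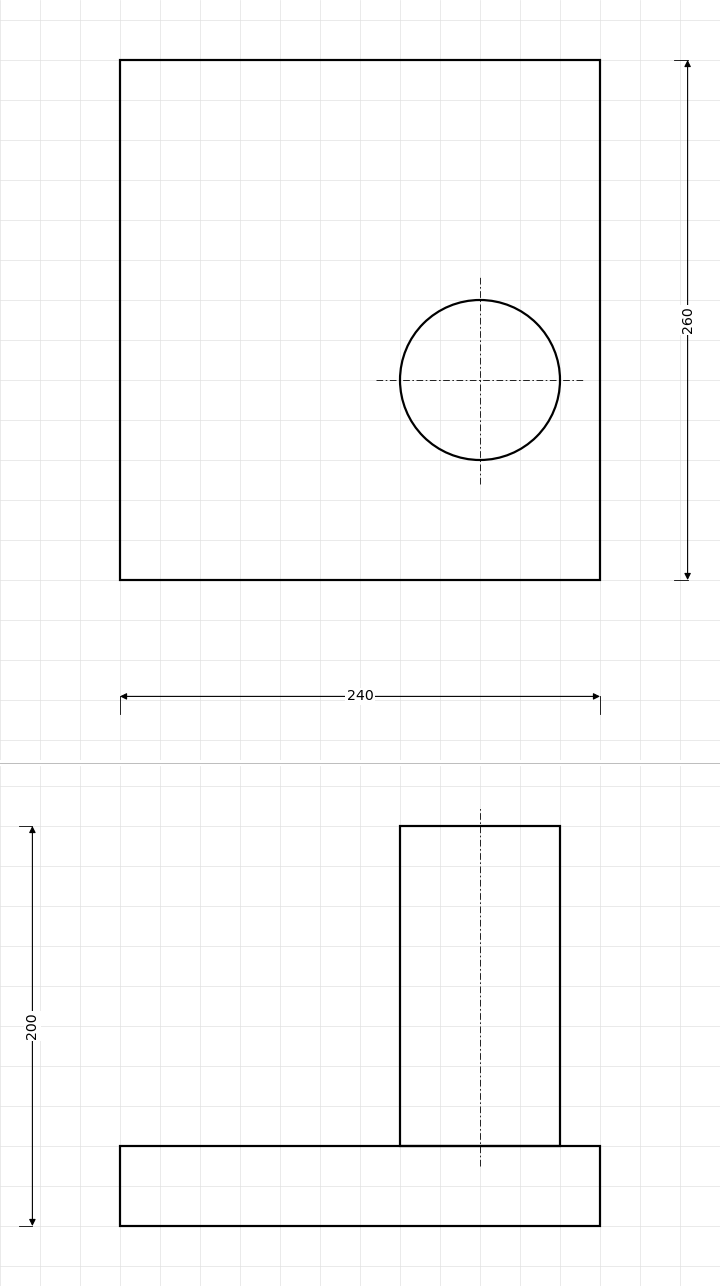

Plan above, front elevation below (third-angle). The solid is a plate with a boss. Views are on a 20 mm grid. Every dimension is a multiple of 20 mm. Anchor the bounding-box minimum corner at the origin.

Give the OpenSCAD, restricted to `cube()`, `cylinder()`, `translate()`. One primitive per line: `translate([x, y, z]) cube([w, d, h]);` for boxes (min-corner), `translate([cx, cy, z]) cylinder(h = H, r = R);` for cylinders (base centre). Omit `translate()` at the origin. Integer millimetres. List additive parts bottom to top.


cube([240, 260, 40]);
translate([180, 100, 40]) cylinder(h = 160, r = 40);
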